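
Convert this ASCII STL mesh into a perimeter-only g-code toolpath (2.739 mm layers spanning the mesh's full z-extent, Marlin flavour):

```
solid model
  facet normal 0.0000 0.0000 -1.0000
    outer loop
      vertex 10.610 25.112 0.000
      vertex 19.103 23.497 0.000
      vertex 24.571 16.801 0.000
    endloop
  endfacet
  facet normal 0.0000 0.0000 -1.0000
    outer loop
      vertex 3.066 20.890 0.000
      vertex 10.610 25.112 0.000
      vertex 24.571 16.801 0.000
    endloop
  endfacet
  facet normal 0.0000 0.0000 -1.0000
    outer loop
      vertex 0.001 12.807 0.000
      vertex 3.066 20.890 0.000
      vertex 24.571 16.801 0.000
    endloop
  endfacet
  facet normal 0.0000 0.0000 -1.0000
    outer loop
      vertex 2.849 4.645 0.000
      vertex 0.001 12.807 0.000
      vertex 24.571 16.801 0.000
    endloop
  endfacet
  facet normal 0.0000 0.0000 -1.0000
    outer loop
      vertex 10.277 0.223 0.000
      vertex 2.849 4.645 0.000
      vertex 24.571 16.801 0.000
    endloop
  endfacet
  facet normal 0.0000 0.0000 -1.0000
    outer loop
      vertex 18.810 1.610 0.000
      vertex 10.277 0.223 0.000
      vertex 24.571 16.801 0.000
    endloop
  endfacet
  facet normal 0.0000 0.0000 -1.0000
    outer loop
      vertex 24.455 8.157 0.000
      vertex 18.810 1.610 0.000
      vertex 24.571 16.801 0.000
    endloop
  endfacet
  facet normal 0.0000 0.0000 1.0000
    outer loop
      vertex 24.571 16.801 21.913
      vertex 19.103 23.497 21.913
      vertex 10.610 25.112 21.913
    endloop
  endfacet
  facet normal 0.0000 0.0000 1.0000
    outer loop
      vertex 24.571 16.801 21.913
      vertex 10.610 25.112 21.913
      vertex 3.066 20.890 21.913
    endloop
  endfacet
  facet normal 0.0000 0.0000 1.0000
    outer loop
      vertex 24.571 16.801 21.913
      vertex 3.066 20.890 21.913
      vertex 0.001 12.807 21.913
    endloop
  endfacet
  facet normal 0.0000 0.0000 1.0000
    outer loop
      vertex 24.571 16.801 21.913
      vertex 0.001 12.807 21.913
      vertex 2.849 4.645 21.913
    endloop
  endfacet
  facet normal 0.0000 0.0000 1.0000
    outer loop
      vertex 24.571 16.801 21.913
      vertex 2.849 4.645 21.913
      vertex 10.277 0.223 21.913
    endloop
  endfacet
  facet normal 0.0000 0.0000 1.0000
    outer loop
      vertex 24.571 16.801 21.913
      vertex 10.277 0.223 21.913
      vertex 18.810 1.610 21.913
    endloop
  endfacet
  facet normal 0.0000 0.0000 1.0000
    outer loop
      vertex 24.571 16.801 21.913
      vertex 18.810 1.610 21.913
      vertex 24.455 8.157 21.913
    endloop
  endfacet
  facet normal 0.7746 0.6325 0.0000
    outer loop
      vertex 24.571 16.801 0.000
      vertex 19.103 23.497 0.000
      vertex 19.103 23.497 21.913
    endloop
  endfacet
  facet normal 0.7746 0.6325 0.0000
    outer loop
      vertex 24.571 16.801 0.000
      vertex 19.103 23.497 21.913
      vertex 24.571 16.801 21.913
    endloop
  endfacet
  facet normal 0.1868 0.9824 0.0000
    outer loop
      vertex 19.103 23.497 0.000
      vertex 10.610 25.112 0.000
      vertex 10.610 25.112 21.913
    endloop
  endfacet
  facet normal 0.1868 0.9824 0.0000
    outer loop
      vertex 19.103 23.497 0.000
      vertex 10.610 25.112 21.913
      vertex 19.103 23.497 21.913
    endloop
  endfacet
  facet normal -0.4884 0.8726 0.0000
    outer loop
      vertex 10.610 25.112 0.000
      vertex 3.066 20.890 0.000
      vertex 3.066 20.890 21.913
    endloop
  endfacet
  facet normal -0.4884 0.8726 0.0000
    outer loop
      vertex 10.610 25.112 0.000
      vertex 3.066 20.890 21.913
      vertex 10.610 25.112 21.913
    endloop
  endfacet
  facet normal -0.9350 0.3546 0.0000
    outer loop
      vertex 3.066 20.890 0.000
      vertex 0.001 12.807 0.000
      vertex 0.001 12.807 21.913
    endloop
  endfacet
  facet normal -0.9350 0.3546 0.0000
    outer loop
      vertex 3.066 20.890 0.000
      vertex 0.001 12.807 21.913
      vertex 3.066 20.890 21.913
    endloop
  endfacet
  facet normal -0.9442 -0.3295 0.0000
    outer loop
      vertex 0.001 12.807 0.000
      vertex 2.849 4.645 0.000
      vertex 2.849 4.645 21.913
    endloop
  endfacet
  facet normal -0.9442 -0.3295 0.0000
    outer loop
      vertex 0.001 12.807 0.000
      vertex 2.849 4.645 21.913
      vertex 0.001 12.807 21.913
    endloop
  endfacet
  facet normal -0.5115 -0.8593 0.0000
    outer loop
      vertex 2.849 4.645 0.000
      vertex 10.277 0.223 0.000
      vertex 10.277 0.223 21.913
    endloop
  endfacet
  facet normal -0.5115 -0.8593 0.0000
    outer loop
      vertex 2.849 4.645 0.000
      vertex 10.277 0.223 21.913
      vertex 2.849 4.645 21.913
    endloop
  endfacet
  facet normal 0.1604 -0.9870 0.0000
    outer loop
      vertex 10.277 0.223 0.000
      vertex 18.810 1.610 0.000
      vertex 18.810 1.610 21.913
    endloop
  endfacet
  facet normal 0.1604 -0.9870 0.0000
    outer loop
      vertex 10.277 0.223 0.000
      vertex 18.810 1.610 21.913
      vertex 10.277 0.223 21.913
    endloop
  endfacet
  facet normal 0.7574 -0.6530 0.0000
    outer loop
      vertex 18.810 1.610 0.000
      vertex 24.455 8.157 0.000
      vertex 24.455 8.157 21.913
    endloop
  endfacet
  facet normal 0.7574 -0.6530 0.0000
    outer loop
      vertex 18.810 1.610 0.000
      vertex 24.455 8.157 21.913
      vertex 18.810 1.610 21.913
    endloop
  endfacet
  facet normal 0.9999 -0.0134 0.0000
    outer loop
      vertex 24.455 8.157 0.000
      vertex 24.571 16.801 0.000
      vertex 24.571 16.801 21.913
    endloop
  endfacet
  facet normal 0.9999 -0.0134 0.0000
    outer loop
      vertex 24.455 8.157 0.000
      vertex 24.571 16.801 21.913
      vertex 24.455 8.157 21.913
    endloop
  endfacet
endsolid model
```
; perimeter-only toolpath
G21 ; units = mm
G90 ; absolute positioning
G28 ; home
; layer 1
G0 Z2.739
G0 X24.571 Y16.801
G1 X19.103 Y23.497
G1 X10.610 Y25.112
G1 X3.066 Y20.890
G1 X0.001 Y12.807
G1 X2.849 Y4.645
G1 X10.277 Y0.223
G1 X18.810 Y1.610
G1 X24.455 Y8.157
G1 X24.571 Y16.801
; layer 2
G0 Z5.478
G0 X24.571 Y16.801
G1 X19.103 Y23.497
G1 X10.610 Y25.112
G1 X3.066 Y20.890
G1 X0.001 Y12.807
G1 X2.849 Y4.645
G1 X10.277 Y0.223
G1 X18.810 Y1.610
G1 X24.455 Y8.157
G1 X24.571 Y16.801
; layer 3
G0 Z8.217
G0 X24.571 Y16.801
G1 X19.103 Y23.497
G1 X10.610 Y25.112
G1 X3.066 Y20.890
G1 X0.001 Y12.807
G1 X2.849 Y4.645
G1 X10.277 Y0.223
G1 X18.810 Y1.610
G1 X24.455 Y8.157
G1 X24.571 Y16.801
; layer 4
G0 Z10.957
G0 X24.571 Y16.801
G1 X19.103 Y23.497
G1 X10.610 Y25.112
G1 X3.066 Y20.890
G1 X0.001 Y12.807
G1 X2.849 Y4.645
G1 X10.277 Y0.223
G1 X18.810 Y1.610
G1 X24.455 Y8.157
G1 X24.571 Y16.801
; layer 5
G0 Z13.696
G0 X24.571 Y16.801
G1 X19.103 Y23.497
G1 X10.610 Y25.112
G1 X3.066 Y20.890
G1 X0.001 Y12.807
G1 X2.849 Y4.645
G1 X10.277 Y0.223
G1 X18.810 Y1.610
G1 X24.455 Y8.157
G1 X24.571 Y16.801
; layer 6
G0 Z16.435
G0 X24.571 Y16.801
G1 X19.103 Y23.497
G1 X10.610 Y25.112
G1 X3.066 Y20.890
G1 X0.001 Y12.807
G1 X2.849 Y4.645
G1 X10.277 Y0.223
G1 X18.810 Y1.610
G1 X24.455 Y8.157
G1 X24.571 Y16.801
; layer 7
G0 Z19.174
G0 X24.571 Y16.801
G1 X19.103 Y23.497
G1 X10.610 Y25.112
G1 X3.066 Y20.890
G1 X0.001 Y12.807
G1 X2.849 Y4.645
G1 X10.277 Y0.223
G1 X18.810 Y1.610
G1 X24.455 Y8.157
G1 X24.571 Y16.801
; layer 8
G0 Z21.913
G0 X24.571 Y16.801
G1 X19.103 Y23.497
G1 X10.610 Y25.112
G1 X3.066 Y20.890
G1 X0.001 Y12.807
G1 X2.849 Y4.645
G1 X10.277 Y0.223
G1 X18.810 Y1.610
G1 X24.455 Y8.157
G1 X24.571 Y16.801
M2 ; end

The solid is a regular 9-sided prism (a cylinder approximated with 9 flat sides), circumscribed radius ≈ 12.6 mm, height ≈ 21.9 mm. Slicing at Δz = 2.739 mm — 8 equal slices spanning the solid's height, so layer i sits at z = i·h/8 — gives 8 non-empty perimeters. Each is a 9-segment closed polygon; G0 lifts to the layer z and rapids to the start vertex, then G1 traces the edges.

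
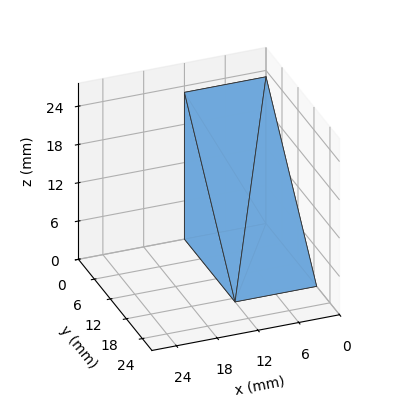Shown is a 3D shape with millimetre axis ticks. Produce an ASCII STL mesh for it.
Reading the render: the shape is a wedge (ramp): 12 × 19 mm base, rising to 23 mm along the y=0 edge and sloping linearly to z=0 at y=19 (dimensions read to the nearest mm from the axis ticks). For the STL, each face is triangulated and given an outward normal.

solid part
  facet normal 0.0000 0.0000 -1.0000
    outer loop
      vertex 12.0 19.0 0.0
      vertex 12.0 0.0 0.0
      vertex 0.0 0.0 0.0
    endloop
  endfacet
  facet normal 0.0000 0.0000 -1.0000
    outer loop
      vertex 0.0 19.0 0.0
      vertex 12.0 19.0 0.0
      vertex 0.0 0.0 0.0
    endloop
  endfacet
  facet normal 0.0000 -1.0000 0.0000
    outer loop
      vertex 0.0 0.0 0.0
      vertex 12.0 0.0 0.0
      vertex 12.0 0.0 23.0
    endloop
  endfacet
  facet normal 0.0000 -1.0000 0.0000
    outer loop
      vertex 0.0 0.0 0.0
      vertex 12.0 0.0 23.0
      vertex 0.0 0.0 23.0
    endloop
  endfacet
  facet normal 0.0000 0.7710 0.6369
    outer loop
      vertex 0.0 0.0 23.0
      vertex 12.0 0.0 23.0
      vertex 12.0 19.0 0.0
    endloop
  endfacet
  facet normal 0.0000 0.7710 0.6369
    outer loop
      vertex 0.0 0.0 23.0
      vertex 12.0 19.0 0.0
      vertex 0.0 19.0 0.0
    endloop
  endfacet
  facet normal -1.0000 0.0000 0.0000
    outer loop
      vertex 0.0 0.0 23.0
      vertex 0.0 19.0 0.0
      vertex 0.0 0.0 0.0
    endloop
  endfacet
  facet normal 1.0000 0.0000 0.0000
    outer loop
      vertex 12.0 0.0 0.0
      vertex 12.0 19.0 0.0
      vertex 12.0 0.0 23.0
    endloop
  endfacet
endsolid part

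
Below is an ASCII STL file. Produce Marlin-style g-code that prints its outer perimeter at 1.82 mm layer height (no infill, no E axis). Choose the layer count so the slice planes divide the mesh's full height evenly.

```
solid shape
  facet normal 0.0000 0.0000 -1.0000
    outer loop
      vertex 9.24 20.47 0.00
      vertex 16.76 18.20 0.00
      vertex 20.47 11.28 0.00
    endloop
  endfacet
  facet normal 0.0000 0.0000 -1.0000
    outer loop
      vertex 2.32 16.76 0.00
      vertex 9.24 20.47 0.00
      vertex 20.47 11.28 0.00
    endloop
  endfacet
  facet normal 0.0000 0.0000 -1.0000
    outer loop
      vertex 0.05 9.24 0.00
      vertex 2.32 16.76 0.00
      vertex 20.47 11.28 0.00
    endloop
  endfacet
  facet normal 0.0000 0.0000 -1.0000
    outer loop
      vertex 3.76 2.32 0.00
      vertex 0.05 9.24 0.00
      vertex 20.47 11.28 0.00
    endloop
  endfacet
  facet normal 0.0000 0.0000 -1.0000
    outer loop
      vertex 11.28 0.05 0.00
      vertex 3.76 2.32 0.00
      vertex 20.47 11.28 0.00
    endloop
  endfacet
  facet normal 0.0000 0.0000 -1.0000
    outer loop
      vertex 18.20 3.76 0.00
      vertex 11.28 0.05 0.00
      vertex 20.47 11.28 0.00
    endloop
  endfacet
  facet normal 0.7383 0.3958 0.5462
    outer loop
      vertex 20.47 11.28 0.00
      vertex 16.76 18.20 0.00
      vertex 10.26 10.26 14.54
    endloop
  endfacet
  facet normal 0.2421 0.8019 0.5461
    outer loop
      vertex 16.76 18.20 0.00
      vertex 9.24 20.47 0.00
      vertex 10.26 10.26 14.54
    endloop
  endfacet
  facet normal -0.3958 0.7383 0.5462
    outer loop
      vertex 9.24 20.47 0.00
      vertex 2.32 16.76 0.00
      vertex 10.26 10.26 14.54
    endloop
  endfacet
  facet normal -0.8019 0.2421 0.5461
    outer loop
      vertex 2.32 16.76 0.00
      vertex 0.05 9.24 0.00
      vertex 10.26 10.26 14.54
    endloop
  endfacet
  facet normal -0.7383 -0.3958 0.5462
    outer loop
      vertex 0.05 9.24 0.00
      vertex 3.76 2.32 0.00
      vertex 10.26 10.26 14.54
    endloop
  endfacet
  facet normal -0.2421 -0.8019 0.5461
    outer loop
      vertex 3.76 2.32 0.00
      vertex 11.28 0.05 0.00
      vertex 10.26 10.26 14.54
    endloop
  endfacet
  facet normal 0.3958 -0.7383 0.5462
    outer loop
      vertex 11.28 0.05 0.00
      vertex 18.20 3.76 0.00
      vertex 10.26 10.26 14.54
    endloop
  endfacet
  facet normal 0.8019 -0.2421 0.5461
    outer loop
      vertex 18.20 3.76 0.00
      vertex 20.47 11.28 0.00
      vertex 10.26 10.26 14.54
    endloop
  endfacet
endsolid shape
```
; perimeter-only toolpath
G21 ; units = mm
G90 ; absolute positioning
G28 ; home
; layer 1
G0 Z1.82
G0 X19.19 Y11.15
G1 X15.95 Y17.21
G1 X9.37 Y19.19
G1 X3.31 Y15.95
G1 X1.33 Y9.37
G1 X4.57 Y3.31
G1 X11.15 Y1.33
G1 X17.21 Y4.57
G1 X19.19 Y11.15
; layer 2
G0 Z3.63
G0 X17.92 Y11.02
G1 X15.13 Y16.21
G1 X9.49 Y17.92
G1 X4.30 Y15.13
G1 X2.60 Y9.49
G1 X5.38 Y4.30
G1 X11.02 Y2.60
G1 X16.21 Y5.38
G1 X17.92 Y11.02
; layer 3
G0 Z5.45
G0 X16.64 Y10.90
G1 X14.32 Y15.22
G1 X9.62 Y16.64
G1 X5.30 Y14.32
G1 X3.88 Y9.62
G1 X6.20 Y5.30
G1 X10.90 Y3.88
G1 X15.22 Y6.20
G1 X16.64 Y10.90
; layer 4
G0 Z7.27
G0 X15.36 Y10.77
G1 X13.51 Y14.23
G1 X9.75 Y15.36
G1 X6.29 Y13.51
G1 X5.16 Y9.75
G1 X7.01 Y6.29
G1 X10.77 Y5.16
G1 X14.23 Y7.01
G1 X15.36 Y10.77
; layer 5
G0 Z9.09
G0 X14.09 Y10.64
G1 X12.70 Y13.24
G1 X9.88 Y14.09
G1 X7.28 Y12.70
G1 X6.43 Y9.88
G1 X7.82 Y7.28
G1 X10.64 Y6.43
G1 X13.24 Y7.82
G1 X14.09 Y10.64
; layer 6
G0 Z10.90
G0 X12.81 Y10.52
G1 X11.89 Y12.25
G1 X10.01 Y12.81
G1 X8.28 Y11.89
G1 X7.71 Y10.01
G1 X8.63 Y8.28
G1 X10.52 Y7.71
G1 X12.25 Y8.63
G1 X12.81 Y10.52
; layer 7
G0 Z12.72
G0 X11.54 Y10.39
G1 X11.07 Y11.25
G1 X10.13 Y11.54
G1 X9.27 Y11.07
G1 X8.98 Y10.13
G1 X9.45 Y9.27
G1 X10.39 Y8.98
G1 X11.25 Y9.45
G1 X11.54 Y10.39
M2 ; end

The solid is a regular 8-sided pyramid, base circumscribed radius ≈ 10.3 mm, apex at z ≈ 14.5 mm. Slicing at Δz = 1.82 mm — 8 equal slices spanning the solid's height, so layer i sits at z = i·h/8 — gives 7 non-empty perimeters. Each is a 8-segment closed polygon; G0 lifts to the layer z and rapids to the start vertex, then G1 traces the edges. The cross-section shrinks linearly with z (the slice at the apex is degenerate and omitted).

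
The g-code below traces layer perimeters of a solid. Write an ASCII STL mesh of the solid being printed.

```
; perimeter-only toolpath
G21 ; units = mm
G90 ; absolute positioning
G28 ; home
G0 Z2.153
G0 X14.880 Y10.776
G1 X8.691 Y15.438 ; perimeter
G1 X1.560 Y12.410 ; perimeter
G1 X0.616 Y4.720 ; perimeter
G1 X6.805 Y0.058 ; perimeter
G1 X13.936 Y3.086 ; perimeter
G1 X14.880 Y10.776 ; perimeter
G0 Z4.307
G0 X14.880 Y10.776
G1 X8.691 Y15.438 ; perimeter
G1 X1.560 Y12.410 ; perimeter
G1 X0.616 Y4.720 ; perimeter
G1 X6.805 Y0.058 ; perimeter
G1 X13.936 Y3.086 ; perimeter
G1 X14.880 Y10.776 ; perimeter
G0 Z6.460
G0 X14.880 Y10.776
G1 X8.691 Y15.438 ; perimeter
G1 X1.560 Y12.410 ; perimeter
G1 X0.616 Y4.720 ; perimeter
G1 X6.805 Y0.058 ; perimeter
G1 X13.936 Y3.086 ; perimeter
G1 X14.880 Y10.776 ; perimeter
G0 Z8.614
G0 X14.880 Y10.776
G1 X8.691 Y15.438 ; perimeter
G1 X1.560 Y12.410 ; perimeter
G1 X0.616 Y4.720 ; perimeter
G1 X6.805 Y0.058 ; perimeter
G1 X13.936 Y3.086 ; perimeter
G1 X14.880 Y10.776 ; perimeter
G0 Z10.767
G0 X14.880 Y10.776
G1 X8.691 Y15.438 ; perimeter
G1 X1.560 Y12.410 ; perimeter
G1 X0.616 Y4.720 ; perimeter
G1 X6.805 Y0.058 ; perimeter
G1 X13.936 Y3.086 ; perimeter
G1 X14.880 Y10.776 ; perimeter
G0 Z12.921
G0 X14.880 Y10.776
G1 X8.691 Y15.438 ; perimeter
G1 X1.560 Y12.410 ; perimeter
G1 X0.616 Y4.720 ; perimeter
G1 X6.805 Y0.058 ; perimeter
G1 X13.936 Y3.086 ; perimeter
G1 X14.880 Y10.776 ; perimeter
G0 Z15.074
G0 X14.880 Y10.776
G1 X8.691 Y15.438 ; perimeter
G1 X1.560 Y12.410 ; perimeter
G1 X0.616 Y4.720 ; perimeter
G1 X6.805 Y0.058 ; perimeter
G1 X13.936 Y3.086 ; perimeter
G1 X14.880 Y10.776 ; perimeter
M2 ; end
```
solid part
  facet normal 0.0000 0.0000 -1.0000
    outer loop
      vertex 1.560 12.410 0.000
      vertex 8.691 15.438 0.000
      vertex 14.880 10.776 0.000
    endloop
  endfacet
  facet normal 0.0000 0.0000 -1.0000
    outer loop
      vertex 0.616 4.720 0.000
      vertex 1.560 12.410 0.000
      vertex 14.880 10.776 0.000
    endloop
  endfacet
  facet normal 0.0000 0.0000 -1.0000
    outer loop
      vertex 6.805 0.058 0.000
      vertex 0.616 4.720 0.000
      vertex 14.880 10.776 0.000
    endloop
  endfacet
  facet normal 0.0000 0.0000 -1.0000
    outer loop
      vertex 13.936 3.086 0.000
      vertex 6.805 0.058 0.000
      vertex 14.880 10.776 0.000
    endloop
  endfacet
  facet normal 0.0000 0.0000 1.0000
    outer loop
      vertex 14.880 10.776 15.074
      vertex 8.691 15.438 15.074
      vertex 1.560 12.410 15.074
    endloop
  endfacet
  facet normal 0.0000 0.0000 1.0000
    outer loop
      vertex 14.880 10.776 15.074
      vertex 1.560 12.410 15.074
      vertex 0.616 4.720 15.074
    endloop
  endfacet
  facet normal 0.0000 0.0000 1.0000
    outer loop
      vertex 14.880 10.776 15.074
      vertex 0.616 4.720 15.074
      vertex 6.805 0.058 15.074
    endloop
  endfacet
  facet normal 0.0000 0.0000 1.0000
    outer loop
      vertex 14.880 10.776 15.074
      vertex 6.805 0.058 15.074
      vertex 13.936 3.086 15.074
    endloop
  endfacet
  facet normal 0.6017 0.7987 0.0000
    outer loop
      vertex 14.880 10.776 0.000
      vertex 8.691 15.438 0.000
      vertex 8.691 15.438 15.074
    endloop
  endfacet
  facet normal 0.6017 0.7987 0.0000
    outer loop
      vertex 14.880 10.776 0.000
      vertex 8.691 15.438 15.074
      vertex 14.880 10.776 15.074
    endloop
  endfacet
  facet normal -0.3908 0.9205 0.0000
    outer loop
      vertex 8.691 15.438 0.000
      vertex 1.560 12.410 0.000
      vertex 1.560 12.410 15.074
    endloop
  endfacet
  facet normal -0.3908 0.9205 0.0000
    outer loop
      vertex 8.691 15.438 0.000
      vertex 1.560 12.410 15.074
      vertex 8.691 15.438 15.074
    endloop
  endfacet
  facet normal -0.9925 0.1218 0.0000
    outer loop
      vertex 1.560 12.410 0.000
      vertex 0.616 4.720 0.000
      vertex 0.616 4.720 15.074
    endloop
  endfacet
  facet normal -0.9925 0.1218 0.0000
    outer loop
      vertex 1.560 12.410 0.000
      vertex 0.616 4.720 15.074
      vertex 1.560 12.410 15.074
    endloop
  endfacet
  facet normal -0.6017 -0.7987 0.0000
    outer loop
      vertex 0.616 4.720 0.000
      vertex 6.805 0.058 0.000
      vertex 6.805 0.058 15.074
    endloop
  endfacet
  facet normal -0.6017 -0.7987 0.0000
    outer loop
      vertex 0.616 4.720 0.000
      vertex 6.805 0.058 15.074
      vertex 0.616 4.720 15.074
    endloop
  endfacet
  facet normal 0.3908 -0.9205 0.0000
    outer loop
      vertex 6.805 0.058 0.000
      vertex 13.936 3.086 0.000
      vertex 13.936 3.086 15.074
    endloop
  endfacet
  facet normal 0.3908 -0.9205 0.0000
    outer loop
      vertex 6.805 0.058 0.000
      vertex 13.936 3.086 15.074
      vertex 6.805 0.058 15.074
    endloop
  endfacet
  facet normal 0.9925 -0.1218 0.0000
    outer loop
      vertex 13.936 3.086 0.000
      vertex 14.880 10.776 0.000
      vertex 14.880 10.776 15.074
    endloop
  endfacet
  facet normal 0.9925 -0.1218 0.0000
    outer loop
      vertex 13.936 3.086 0.000
      vertex 14.880 10.776 15.074
      vertex 13.936 3.086 15.074
    endloop
  endfacet
endsolid part

The G0 Z moves step by Δz≈2.153 mm. Every layer's G1 loop is the same polygon, so the solid is a straight extrusion of it from z=0 to z≈15.1. Closing with flat bottom and top caps and triangulating gives 20 facets — a regular 6-sided prism (a cylinder approximated with 6 flat sides), circumscribed radius ≈ 7.75 mm, height ≈ 15.1 mm.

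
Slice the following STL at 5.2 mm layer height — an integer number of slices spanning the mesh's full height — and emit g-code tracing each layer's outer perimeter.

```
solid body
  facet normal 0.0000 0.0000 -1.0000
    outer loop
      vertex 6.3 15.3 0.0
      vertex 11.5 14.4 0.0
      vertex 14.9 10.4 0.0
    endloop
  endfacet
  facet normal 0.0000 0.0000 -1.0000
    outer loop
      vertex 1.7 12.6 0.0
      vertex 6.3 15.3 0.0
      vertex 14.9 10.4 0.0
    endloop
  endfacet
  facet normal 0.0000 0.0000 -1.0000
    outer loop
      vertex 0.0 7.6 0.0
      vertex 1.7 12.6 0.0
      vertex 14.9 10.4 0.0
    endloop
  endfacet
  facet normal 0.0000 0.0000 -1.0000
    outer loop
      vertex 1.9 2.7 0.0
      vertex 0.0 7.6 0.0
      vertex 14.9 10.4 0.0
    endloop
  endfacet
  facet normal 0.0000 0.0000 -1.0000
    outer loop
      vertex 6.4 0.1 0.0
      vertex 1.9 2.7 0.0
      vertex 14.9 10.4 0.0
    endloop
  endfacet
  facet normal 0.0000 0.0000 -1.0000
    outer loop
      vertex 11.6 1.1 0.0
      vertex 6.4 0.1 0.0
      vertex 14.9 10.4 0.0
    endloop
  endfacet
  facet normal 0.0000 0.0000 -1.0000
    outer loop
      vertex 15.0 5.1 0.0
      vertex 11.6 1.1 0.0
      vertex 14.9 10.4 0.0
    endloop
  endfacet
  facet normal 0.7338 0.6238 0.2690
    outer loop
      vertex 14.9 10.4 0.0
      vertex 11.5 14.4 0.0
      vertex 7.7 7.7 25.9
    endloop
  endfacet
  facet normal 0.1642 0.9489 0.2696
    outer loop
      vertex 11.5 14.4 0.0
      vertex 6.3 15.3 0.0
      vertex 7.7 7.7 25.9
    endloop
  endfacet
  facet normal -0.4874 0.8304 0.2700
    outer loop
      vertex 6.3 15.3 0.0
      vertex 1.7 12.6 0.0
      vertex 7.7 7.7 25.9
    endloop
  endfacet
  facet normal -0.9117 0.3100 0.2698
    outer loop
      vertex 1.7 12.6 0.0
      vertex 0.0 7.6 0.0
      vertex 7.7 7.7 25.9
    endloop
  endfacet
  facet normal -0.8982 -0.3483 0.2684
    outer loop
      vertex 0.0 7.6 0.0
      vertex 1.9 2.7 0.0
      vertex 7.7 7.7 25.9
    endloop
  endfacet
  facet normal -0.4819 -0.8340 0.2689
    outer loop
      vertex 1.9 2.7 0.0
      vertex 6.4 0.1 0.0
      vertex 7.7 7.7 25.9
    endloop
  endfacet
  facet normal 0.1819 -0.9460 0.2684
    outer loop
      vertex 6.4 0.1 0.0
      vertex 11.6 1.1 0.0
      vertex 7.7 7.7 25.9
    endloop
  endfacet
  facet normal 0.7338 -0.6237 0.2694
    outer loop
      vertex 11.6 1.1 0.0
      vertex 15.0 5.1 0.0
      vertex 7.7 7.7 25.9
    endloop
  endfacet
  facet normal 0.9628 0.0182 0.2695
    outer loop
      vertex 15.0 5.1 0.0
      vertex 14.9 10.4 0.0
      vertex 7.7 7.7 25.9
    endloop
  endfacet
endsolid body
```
; perimeter-only toolpath
G21 ; units = mm
G90 ; absolute positioning
G28 ; home
; layer 1
G0 Z5.2
G0 X13.5 Y9.9
G1 X10.7 Y13.1
G1 X6.6 Y13.8
G1 X2.9 Y11.6
G1 X1.5 Y7.6
G1 X3.1 Y3.7
G1 X6.7 Y1.6
G1 X10.8 Y2.4
G1 X13.5 Y5.6
G1 X13.5 Y9.9
; layer 2
G0 Z10.4
G0 X12.0 Y9.3
G1 X10.0 Y11.7
G1 X6.9 Y12.3
G1 X4.1 Y10.6
G1 X3.1 Y7.6
G1 X4.2 Y4.7
G1 X6.9 Y3.1
G1 X10.0 Y3.7
G1 X12.1 Y6.1
G1 X12.0 Y9.3
; layer 3
G0 Z15.5
G0 X10.6 Y8.8
G1 X9.2 Y10.4
G1 X7.1 Y10.7
G1 X5.3 Y9.7
G1 X4.6 Y7.7
G1 X5.4 Y5.7
G1 X7.2 Y4.7
G1 X9.3 Y5.1
G1 X10.6 Y6.7
G1 X10.6 Y8.8
; layer 4
G0 Z20.7
G0 X9.1 Y8.2
G1 X8.5 Y9.0
G1 X7.4 Y9.2
G1 X6.5 Y8.7
G1 X6.2 Y7.7
G1 X6.5 Y6.7
G1 X7.4 Y6.2
G1 X8.5 Y6.4
G1 X9.2 Y7.2
G1 X9.1 Y8.2
M2 ; end

The solid is a regular 9-sided pyramid, base circumscribed radius ≈ 7.7 mm, apex at z ≈ 25.9 mm. Slicing at Δz = 5.2 mm — 5 equal slices spanning the solid's height, so layer i sits at z = i·h/5 — gives 4 non-empty perimeters. Each is a 9-segment closed polygon; G0 lifts to the layer z and rapids to the start vertex, then G1 traces the edges. The cross-section shrinks linearly with z (the slice at the apex is degenerate and omitted).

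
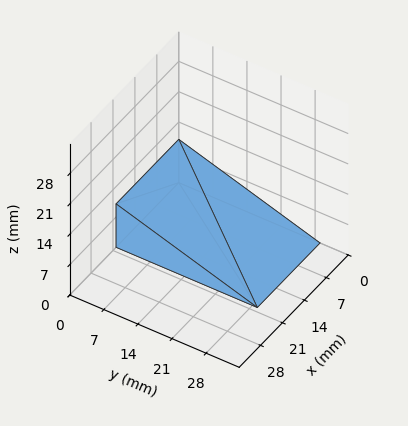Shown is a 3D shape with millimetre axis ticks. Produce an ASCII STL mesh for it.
Reading the render: the shape is a wedge (ramp): 20 × 29 mm base, rising to 10 mm along the y=0 edge and sloping linearly to z=0 at y=29 (dimensions read to the nearest mm from the axis ticks). For the STL, each face is triangulated and given an outward normal.

solid part
  facet normal 0.0000 0.0000 -1.0000
    outer loop
      vertex 20.000 29.000 0.000
      vertex 20.000 0.000 0.000
      vertex 0.000 0.000 0.000
    endloop
  endfacet
  facet normal 0.0000 0.0000 -1.0000
    outer loop
      vertex 0.000 29.000 0.000
      vertex 20.000 29.000 0.000
      vertex 0.000 0.000 0.000
    endloop
  endfacet
  facet normal 0.0000 -1.0000 0.0000
    outer loop
      vertex 0.000 0.000 0.000
      vertex 20.000 0.000 0.000
      vertex 20.000 0.000 10.000
    endloop
  endfacet
  facet normal 0.0000 -1.0000 0.0000
    outer loop
      vertex 0.000 0.000 0.000
      vertex 20.000 0.000 10.000
      vertex 0.000 0.000 10.000
    endloop
  endfacet
  facet normal 0.0000 0.3260 0.9454
    outer loop
      vertex 0.000 0.000 10.000
      vertex 20.000 0.000 10.000
      vertex 20.000 29.000 0.000
    endloop
  endfacet
  facet normal 0.0000 0.3260 0.9454
    outer loop
      vertex 0.000 0.000 10.000
      vertex 20.000 29.000 0.000
      vertex 0.000 29.000 0.000
    endloop
  endfacet
  facet normal -1.0000 0.0000 0.0000
    outer loop
      vertex 0.000 0.000 10.000
      vertex 0.000 29.000 0.000
      vertex 0.000 0.000 0.000
    endloop
  endfacet
  facet normal 1.0000 0.0000 0.0000
    outer loop
      vertex 20.000 0.000 0.000
      vertex 20.000 29.000 0.000
      vertex 20.000 0.000 10.000
    endloop
  endfacet
endsolid part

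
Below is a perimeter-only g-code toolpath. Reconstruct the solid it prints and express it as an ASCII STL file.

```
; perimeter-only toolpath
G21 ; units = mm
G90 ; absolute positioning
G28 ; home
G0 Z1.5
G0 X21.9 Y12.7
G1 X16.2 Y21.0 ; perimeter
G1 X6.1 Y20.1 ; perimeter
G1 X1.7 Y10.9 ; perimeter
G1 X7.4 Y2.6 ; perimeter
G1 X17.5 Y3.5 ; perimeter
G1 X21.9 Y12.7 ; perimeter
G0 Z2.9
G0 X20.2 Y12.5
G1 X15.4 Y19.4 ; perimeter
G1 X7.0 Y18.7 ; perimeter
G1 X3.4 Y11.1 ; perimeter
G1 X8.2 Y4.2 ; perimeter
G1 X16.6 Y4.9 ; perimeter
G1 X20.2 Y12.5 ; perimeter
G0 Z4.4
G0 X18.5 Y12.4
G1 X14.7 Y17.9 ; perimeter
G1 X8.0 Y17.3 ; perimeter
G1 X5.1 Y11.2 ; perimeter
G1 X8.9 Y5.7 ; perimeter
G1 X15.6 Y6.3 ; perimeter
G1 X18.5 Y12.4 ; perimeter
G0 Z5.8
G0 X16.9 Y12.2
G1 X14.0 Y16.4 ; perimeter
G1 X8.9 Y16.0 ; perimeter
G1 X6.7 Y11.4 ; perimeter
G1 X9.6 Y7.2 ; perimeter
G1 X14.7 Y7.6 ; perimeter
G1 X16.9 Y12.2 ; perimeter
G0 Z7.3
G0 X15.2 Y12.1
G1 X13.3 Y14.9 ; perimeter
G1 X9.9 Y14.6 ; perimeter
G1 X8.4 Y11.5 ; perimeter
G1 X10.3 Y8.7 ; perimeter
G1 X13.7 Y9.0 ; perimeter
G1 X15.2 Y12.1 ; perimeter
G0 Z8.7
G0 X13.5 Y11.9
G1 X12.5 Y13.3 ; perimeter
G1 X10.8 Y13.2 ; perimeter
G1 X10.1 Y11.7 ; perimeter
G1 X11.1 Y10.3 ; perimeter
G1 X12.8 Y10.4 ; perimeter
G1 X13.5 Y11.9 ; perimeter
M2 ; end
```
solid part
  facet normal 0.0000 0.0000 -1.0000
    outer loop
      vertex 5.1 21.5 0.0
      vertex 16.9 22.5 0.0
      vertex 23.6 12.8 0.0
    endloop
  endfacet
  facet normal 0.0000 0.0000 -1.0000
    outer loop
      vertex 0.0 10.8 0.0
      vertex 5.1 21.5 0.0
      vertex 23.6 12.8 0.0
    endloop
  endfacet
  facet normal 0.0000 0.0000 -1.0000
    outer loop
      vertex 6.7 1.1 0.0
      vertex 0.0 10.8 0.0
      vertex 23.6 12.8 0.0
    endloop
  endfacet
  facet normal 0.0000 0.0000 -1.0000
    outer loop
      vertex 18.5 2.1 0.0
      vertex 6.7 1.1 0.0
      vertex 23.6 12.8 0.0
    endloop
  endfacet
  facet normal 0.5796 0.4003 0.7098
    outer loop
      vertex 23.6 12.8 0.0
      vertex 16.9 22.5 0.0
      vertex 11.8 11.8 10.2
    endloop
  endfacet
  facet normal -0.0596 0.7035 0.7082
    outer loop
      vertex 16.9 22.5 0.0
      vertex 5.1 21.5 0.0
      vertex 11.8 11.8 10.2
    endloop
  endfacet
  facet normal -0.6376 0.3039 0.7079
    outer loop
      vertex 5.1 21.5 0.0
      vertex 0.0 10.8 0.0
      vertex 11.8 11.8 10.2
    endloop
  endfacet
  facet normal -0.5796 -0.4003 0.7098
    outer loop
      vertex 0.0 10.8 0.0
      vertex 6.7 1.1 0.0
      vertex 11.8 11.8 10.2
    endloop
  endfacet
  facet normal 0.0596 -0.7035 0.7082
    outer loop
      vertex 6.7 1.1 0.0
      vertex 18.5 2.1 0.0
      vertex 11.8 11.8 10.2
    endloop
  endfacet
  facet normal 0.6376 -0.3039 0.7079
    outer loop
      vertex 18.5 2.1 0.0
      vertex 23.6 12.8 0.0
      vertex 11.8 11.8 10.2
    endloop
  endfacet
endsolid part

The G0 Z moves step by Δz≈1.5 mm. The G1 loops shrink linearly with z, so the solid tapers from its base footprint up to z≈10.2. Closing with a flat bottom cap and the tapered top and triangulating gives 10 facets — a regular 6-sided pyramid, base circumscribed radius ≈ 11.8 mm, apex at z ≈ 10.2 mm.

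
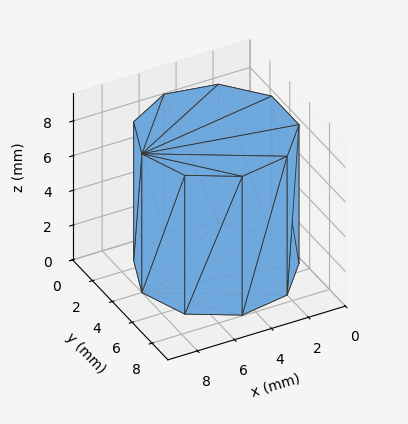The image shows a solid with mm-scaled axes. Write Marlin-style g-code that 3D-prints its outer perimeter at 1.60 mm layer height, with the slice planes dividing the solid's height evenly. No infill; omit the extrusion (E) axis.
Reading the render: the shape is a regular 9-sided prism (a cylinder approximated with 9 flat sides), circumscribed radius ≈ 4 mm, height ≈ 8 mm (dimensions read to the nearest mm from the axis ticks). For the g-code, the solid's height is divided into equal slices at the stated Δz and each level perimeter traced with G1 moves after a G0 lift.

; perimeter-only toolpath
G21 ; units = mm
G90 ; absolute positioning
G28 ; home
; layer 1
G0 Z1.60
G0 X8.00 Y4.00
G1 X7.06 Y6.57
G1 X4.69 Y7.94
G1 X2.00 Y7.46
G1 X0.24 Y5.37
G1 X0.24 Y2.63
G1 X2.00 Y0.54
G1 X4.69 Y0.06
G1 X7.06 Y1.43
G1 X8.00 Y4.00
; layer 2
G0 Z3.20
G0 X8.00 Y4.00
G1 X7.06 Y6.57
G1 X4.69 Y7.94
G1 X2.00 Y7.46
G1 X0.24 Y5.37
G1 X0.24 Y2.63
G1 X2.00 Y0.54
G1 X4.69 Y0.06
G1 X7.06 Y1.43
G1 X8.00 Y4.00
; layer 3
G0 Z4.80
G0 X8.00 Y4.00
G1 X7.06 Y6.57
G1 X4.69 Y7.94
G1 X2.00 Y7.46
G1 X0.24 Y5.37
G1 X0.24 Y2.63
G1 X2.00 Y0.54
G1 X4.69 Y0.06
G1 X7.06 Y1.43
G1 X8.00 Y4.00
; layer 4
G0 Z6.40
G0 X8.00 Y4.00
G1 X7.06 Y6.57
G1 X4.69 Y7.94
G1 X2.00 Y7.46
G1 X0.24 Y5.37
G1 X0.24 Y2.63
G1 X2.00 Y0.54
G1 X4.69 Y0.06
G1 X7.06 Y1.43
G1 X8.00 Y4.00
; layer 5
G0 Z8.00
G0 X8.00 Y4.00
G1 X7.06 Y6.57
G1 X4.69 Y7.94
G1 X2.00 Y7.46
G1 X0.24 Y5.37
G1 X0.24 Y2.63
G1 X2.00 Y0.54
G1 X4.69 Y0.06
G1 X7.06 Y1.43
G1 X8.00 Y4.00
M2 ; end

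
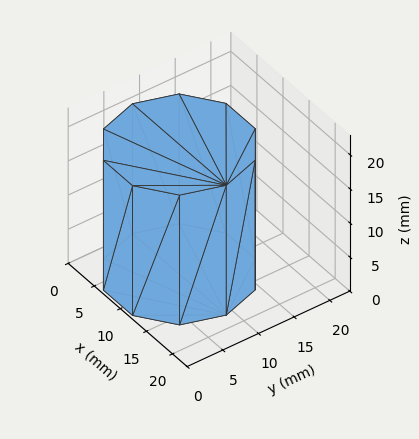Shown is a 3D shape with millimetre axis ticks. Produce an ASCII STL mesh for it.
Reading the render: the shape is a regular 10-sided prism (a cylinder approximated with 10 flat sides), circumscribed radius ≈ 9 mm, height ≈ 19 mm (dimensions read to the nearest mm from the axis ticks). For the STL, each face is triangulated and given an outward normal.

solid part
  facet normal 0.0000 0.0000 -1.0000
    outer loop
      vertex 11.8 17.6 0.0
      vertex 16.3 14.3 0.0
      vertex 18.0 9.0 0.0
    endloop
  endfacet
  facet normal 0.0000 0.0000 -1.0000
    outer loop
      vertex 6.2 17.6 0.0
      vertex 11.8 17.6 0.0
      vertex 18.0 9.0 0.0
    endloop
  endfacet
  facet normal 0.0000 0.0000 -1.0000
    outer loop
      vertex 1.7 14.3 0.0
      vertex 6.2 17.6 0.0
      vertex 18.0 9.0 0.0
    endloop
  endfacet
  facet normal 0.0000 0.0000 -1.0000
    outer loop
      vertex 0.0 9.0 0.0
      vertex 1.7 14.3 0.0
      vertex 18.0 9.0 0.0
    endloop
  endfacet
  facet normal 0.0000 0.0000 -1.0000
    outer loop
      vertex 1.7 3.7 0.0
      vertex 0.0 9.0 0.0
      vertex 18.0 9.0 0.0
    endloop
  endfacet
  facet normal 0.0000 0.0000 -1.0000
    outer loop
      vertex 6.2 0.4 0.0
      vertex 1.7 3.7 0.0
      vertex 18.0 9.0 0.0
    endloop
  endfacet
  facet normal 0.0000 0.0000 -1.0000
    outer loop
      vertex 11.8 0.4 0.0
      vertex 6.2 0.4 0.0
      vertex 18.0 9.0 0.0
    endloop
  endfacet
  facet normal 0.0000 0.0000 -1.0000
    outer loop
      vertex 16.3 3.7 0.0
      vertex 11.8 0.4 0.0
      vertex 18.0 9.0 0.0
    endloop
  endfacet
  facet normal 0.0000 0.0000 1.0000
    outer loop
      vertex 18.0 9.0 19.0
      vertex 16.3 14.3 19.0
      vertex 11.8 17.6 19.0
    endloop
  endfacet
  facet normal 0.0000 0.0000 1.0000
    outer loop
      vertex 18.0 9.0 19.0
      vertex 11.8 17.6 19.0
      vertex 6.2 17.6 19.0
    endloop
  endfacet
  facet normal 0.0000 0.0000 1.0000
    outer loop
      vertex 18.0 9.0 19.0
      vertex 6.2 17.6 19.0
      vertex 1.7 14.3 19.0
    endloop
  endfacet
  facet normal 0.0000 0.0000 1.0000
    outer loop
      vertex 18.0 9.0 19.0
      vertex 1.7 14.3 19.0
      vertex 0.0 9.0 19.0
    endloop
  endfacet
  facet normal 0.0000 0.0000 1.0000
    outer loop
      vertex 18.0 9.0 19.0
      vertex 0.0 9.0 19.0
      vertex 1.7 3.7 19.0
    endloop
  endfacet
  facet normal 0.0000 0.0000 1.0000
    outer loop
      vertex 18.0 9.0 19.0
      vertex 1.7 3.7 19.0
      vertex 6.2 0.4 19.0
    endloop
  endfacet
  facet normal 0.0000 0.0000 1.0000
    outer loop
      vertex 18.0 9.0 19.0
      vertex 6.2 0.4 19.0
      vertex 11.8 0.4 19.0
    endloop
  endfacet
  facet normal 0.0000 0.0000 1.0000
    outer loop
      vertex 18.0 9.0 19.0
      vertex 11.8 0.4 19.0
      vertex 16.3 3.7 19.0
    endloop
  endfacet
  facet normal 0.9522 0.3054 0.0000
    outer loop
      vertex 18.0 9.0 0.0
      vertex 16.3 14.3 0.0
      vertex 16.3 14.3 19.0
    endloop
  endfacet
  facet normal 0.9522 0.3054 0.0000
    outer loop
      vertex 18.0 9.0 0.0
      vertex 16.3 14.3 19.0
      vertex 18.0 9.0 19.0
    endloop
  endfacet
  facet normal 0.5914 0.8064 0.0000
    outer loop
      vertex 16.3 14.3 0.0
      vertex 11.8 17.6 0.0
      vertex 11.8 17.6 19.0
    endloop
  endfacet
  facet normal 0.5914 0.8064 0.0000
    outer loop
      vertex 16.3 14.3 0.0
      vertex 11.8 17.6 19.0
      vertex 16.3 14.3 19.0
    endloop
  endfacet
  facet normal 0.0000 1.0000 0.0000
    outer loop
      vertex 11.8 17.6 0.0
      vertex 6.2 17.6 0.0
      vertex 6.2 17.6 19.0
    endloop
  endfacet
  facet normal 0.0000 1.0000 0.0000
    outer loop
      vertex 11.8 17.6 0.0
      vertex 6.2 17.6 19.0
      vertex 11.8 17.6 19.0
    endloop
  endfacet
  facet normal -0.5914 0.8064 0.0000
    outer loop
      vertex 6.2 17.6 0.0
      vertex 1.7 14.3 0.0
      vertex 1.7 14.3 19.0
    endloop
  endfacet
  facet normal -0.5914 0.8064 0.0000
    outer loop
      vertex 6.2 17.6 0.0
      vertex 1.7 14.3 19.0
      vertex 6.2 17.6 19.0
    endloop
  endfacet
  facet normal -0.9522 0.3054 0.0000
    outer loop
      vertex 1.7 14.3 0.0
      vertex 0.0 9.0 0.0
      vertex 0.0 9.0 19.0
    endloop
  endfacet
  facet normal -0.9522 0.3054 0.0000
    outer loop
      vertex 1.7 14.3 0.0
      vertex 0.0 9.0 19.0
      vertex 1.7 14.3 19.0
    endloop
  endfacet
  facet normal -0.9522 -0.3054 0.0000
    outer loop
      vertex 0.0 9.0 0.0
      vertex 1.7 3.7 0.0
      vertex 1.7 3.7 19.0
    endloop
  endfacet
  facet normal -0.9522 -0.3054 0.0000
    outer loop
      vertex 0.0 9.0 0.0
      vertex 1.7 3.7 19.0
      vertex 0.0 9.0 19.0
    endloop
  endfacet
  facet normal -0.5914 -0.8064 0.0000
    outer loop
      vertex 1.7 3.7 0.0
      vertex 6.2 0.4 0.0
      vertex 6.2 0.4 19.0
    endloop
  endfacet
  facet normal -0.5914 -0.8064 0.0000
    outer loop
      vertex 1.7 3.7 0.0
      vertex 6.2 0.4 19.0
      vertex 1.7 3.7 19.0
    endloop
  endfacet
  facet normal 0.0000 -1.0000 0.0000
    outer loop
      vertex 6.2 0.4 0.0
      vertex 11.8 0.4 0.0
      vertex 11.8 0.4 19.0
    endloop
  endfacet
  facet normal 0.0000 -1.0000 0.0000
    outer loop
      vertex 6.2 0.4 0.0
      vertex 11.8 0.4 19.0
      vertex 6.2 0.4 19.0
    endloop
  endfacet
  facet normal 0.5914 -0.8064 0.0000
    outer loop
      vertex 11.8 0.4 0.0
      vertex 16.3 3.7 0.0
      vertex 16.3 3.7 19.0
    endloop
  endfacet
  facet normal 0.5914 -0.8064 0.0000
    outer loop
      vertex 11.8 0.4 0.0
      vertex 16.3 3.7 19.0
      vertex 11.8 0.4 19.0
    endloop
  endfacet
  facet normal 0.9522 -0.3054 0.0000
    outer loop
      vertex 16.3 3.7 0.0
      vertex 18.0 9.0 0.0
      vertex 18.0 9.0 19.0
    endloop
  endfacet
  facet normal 0.9522 -0.3054 0.0000
    outer loop
      vertex 16.3 3.7 0.0
      vertex 18.0 9.0 19.0
      vertex 16.3 3.7 19.0
    endloop
  endfacet
endsolid part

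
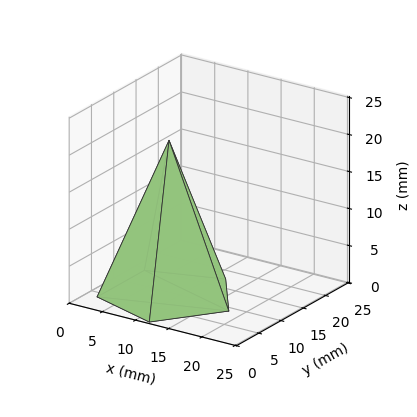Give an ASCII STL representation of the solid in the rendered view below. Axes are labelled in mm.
Reading the render: the shape is a regular 5-sided pyramid, base circumscribed radius ≈ 9 mm, apex at z ≈ 21 mm (dimensions read to the nearest mm from the axis ticks). For the STL, each face is triangulated and given an outward normal.

solid part
  facet normal 0.0000 0.0000 -1.0000
    outer loop
      vertex 1.719 14.290 0.000
      vertex 11.781 17.560 0.000
      vertex 18.000 9.000 0.000
    endloop
  endfacet
  facet normal 0.0000 0.0000 -1.0000
    outer loop
      vertex 1.719 3.710 0.000
      vertex 1.719 14.290 0.000
      vertex 18.000 9.000 0.000
    endloop
  endfacet
  facet normal 0.0000 0.0000 -1.0000
    outer loop
      vertex 11.781 0.440 0.000
      vertex 1.719 3.710 0.000
      vertex 18.000 9.000 0.000
    endloop
  endfacet
  facet normal 0.7644 0.5553 0.3276
    outer loop
      vertex 18.000 9.000 0.000
      vertex 11.781 17.560 0.000
      vertex 9.000 9.000 21.000
    endloop
  endfacet
  facet normal -0.2920 0.8986 0.3276
    outer loop
      vertex 11.781 17.560 0.000
      vertex 1.719 14.290 0.000
      vertex 9.000 9.000 21.000
    endloop
  endfacet
  facet normal -0.9448 0.0000 0.3276
    outer loop
      vertex 1.719 14.290 0.000
      vertex 1.719 3.710 0.000
      vertex 9.000 9.000 21.000
    endloop
  endfacet
  facet normal -0.2920 -0.8986 0.3276
    outer loop
      vertex 1.719 3.710 0.000
      vertex 11.781 0.440 0.000
      vertex 9.000 9.000 21.000
    endloop
  endfacet
  facet normal 0.7644 -0.5553 0.3276
    outer loop
      vertex 11.781 0.440 0.000
      vertex 18.000 9.000 0.000
      vertex 9.000 9.000 21.000
    endloop
  endfacet
endsolid part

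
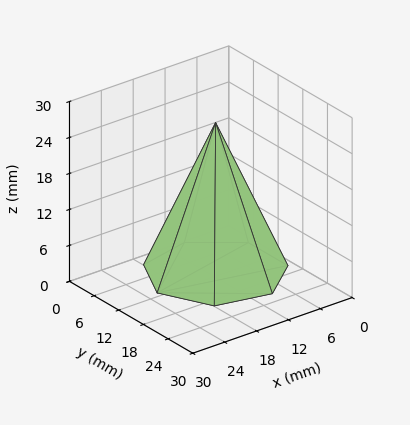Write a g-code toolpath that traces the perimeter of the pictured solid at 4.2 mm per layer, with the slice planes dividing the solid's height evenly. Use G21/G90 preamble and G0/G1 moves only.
Reading the render: the shape is a regular 7-sided pyramid, base circumscribed radius ≈ 11 mm, apex at z ≈ 25 mm (dimensions read to the nearest mm from the axis ticks). For the g-code, the solid's height is divided into equal slices at the stated Δz and each level perimeter traced with G1 moves after a G0 lift.

; perimeter-only toolpath
G21 ; units = mm
G90 ; absolute positioning
G28 ; home
; layer 1
G0 Z4.2
G0 X20.2 Y11.0
G1 X16.8 Y18.2
G1 X9.0 Y19.9
G1 X2.8 Y15.0
G1 X2.8 Y7.0
G1 X9.0 Y2.1
G1 X16.8 Y3.8
G1 X20.2 Y11.0
; layer 2
G0 Z8.3
G0 X18.3 Y11.0
G1 X15.6 Y16.7
G1 X9.4 Y18.1
G1 X4.4 Y14.2
G1 X4.4 Y7.8
G1 X9.4 Y3.9
G1 X15.6 Y5.3
G1 X18.3 Y11.0
; layer 3
G0 Z12.5
G0 X16.5 Y11.0
G1 X14.4 Y15.3
G1 X9.8 Y16.4
G1 X6.0 Y13.4
G1 X6.0 Y8.6
G1 X9.8 Y5.7
G1 X14.4 Y6.7
G1 X16.5 Y11.0
; layer 4
G0 Z16.7
G0 X14.7 Y11.0
G1 X13.3 Y13.9
G1 X10.2 Y14.6
G1 X7.7 Y12.6
G1 X7.7 Y9.4
G1 X10.2 Y7.4
G1 X13.3 Y8.1
G1 X14.7 Y11.0
; layer 5
G0 Z20.8
G0 X12.8 Y11.0
G1 X12.1 Y12.4
G1 X10.6 Y12.8
G1 X9.4 Y11.8
G1 X9.4 Y10.2
G1 X10.6 Y9.2
G1 X12.1 Y9.6
G1 X12.8 Y11.0
M2 ; end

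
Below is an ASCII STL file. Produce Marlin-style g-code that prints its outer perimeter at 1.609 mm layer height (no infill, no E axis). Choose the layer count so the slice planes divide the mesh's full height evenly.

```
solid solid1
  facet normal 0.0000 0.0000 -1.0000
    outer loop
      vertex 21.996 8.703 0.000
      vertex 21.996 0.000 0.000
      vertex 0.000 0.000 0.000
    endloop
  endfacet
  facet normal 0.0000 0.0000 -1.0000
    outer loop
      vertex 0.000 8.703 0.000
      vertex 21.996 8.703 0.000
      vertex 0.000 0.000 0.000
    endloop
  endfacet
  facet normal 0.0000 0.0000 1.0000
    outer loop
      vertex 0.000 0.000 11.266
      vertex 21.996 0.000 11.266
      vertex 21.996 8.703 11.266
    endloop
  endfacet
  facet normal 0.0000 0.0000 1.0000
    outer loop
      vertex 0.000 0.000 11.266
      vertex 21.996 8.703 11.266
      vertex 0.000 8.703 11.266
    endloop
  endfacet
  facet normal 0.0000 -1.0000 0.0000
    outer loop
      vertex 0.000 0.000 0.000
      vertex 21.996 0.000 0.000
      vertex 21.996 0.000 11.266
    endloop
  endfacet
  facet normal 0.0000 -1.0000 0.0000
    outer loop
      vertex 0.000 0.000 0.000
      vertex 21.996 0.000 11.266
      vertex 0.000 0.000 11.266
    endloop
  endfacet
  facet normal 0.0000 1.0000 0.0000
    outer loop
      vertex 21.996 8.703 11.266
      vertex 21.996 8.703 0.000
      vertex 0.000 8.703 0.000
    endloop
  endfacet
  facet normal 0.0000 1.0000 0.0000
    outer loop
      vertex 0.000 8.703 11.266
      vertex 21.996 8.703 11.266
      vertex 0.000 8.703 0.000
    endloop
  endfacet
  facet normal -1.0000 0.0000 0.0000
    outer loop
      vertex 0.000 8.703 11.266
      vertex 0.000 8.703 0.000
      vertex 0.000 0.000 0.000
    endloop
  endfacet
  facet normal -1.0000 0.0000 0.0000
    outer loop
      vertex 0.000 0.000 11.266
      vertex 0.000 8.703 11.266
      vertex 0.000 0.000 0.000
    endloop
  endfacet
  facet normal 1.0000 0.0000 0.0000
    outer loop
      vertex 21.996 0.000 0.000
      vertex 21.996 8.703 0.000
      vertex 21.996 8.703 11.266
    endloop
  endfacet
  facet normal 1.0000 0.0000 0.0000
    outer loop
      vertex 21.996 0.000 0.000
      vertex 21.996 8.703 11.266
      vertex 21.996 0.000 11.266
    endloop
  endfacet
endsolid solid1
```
; perimeter-only toolpath
G21 ; units = mm
G90 ; absolute positioning
G28 ; home
; layer 1
G0 Z1.609
G0 X0.000 Y0.000
G1 X21.996 Y0.000
G1 X21.996 Y8.703
G1 X0.000 Y8.703
G1 X0.000 Y0.000
; layer 2
G0 Z3.219
G0 X0.000 Y0.000
G1 X21.996 Y0.000
G1 X21.996 Y8.703
G1 X0.000 Y8.703
G1 X0.000 Y0.000
; layer 3
G0 Z4.828
G0 X0.000 Y0.000
G1 X21.996 Y0.000
G1 X21.996 Y8.703
G1 X0.000 Y8.703
G1 X0.000 Y0.000
; layer 4
G0 Z6.438
G0 X0.000 Y0.000
G1 X21.996 Y0.000
G1 X21.996 Y8.703
G1 X0.000 Y8.703
G1 X0.000 Y0.000
; layer 5
G0 Z8.047
G0 X0.000 Y0.000
G1 X21.996 Y0.000
G1 X21.996 Y8.703
G1 X0.000 Y8.703
G1 X0.000 Y0.000
; layer 6
G0 Z9.657
G0 X0.000 Y0.000
G1 X21.996 Y0.000
G1 X21.996 Y8.703
G1 X0.000 Y8.703
G1 X0.000 Y0.000
; layer 7
G0 Z11.266
G0 X0.000 Y0.000
G1 X21.996 Y0.000
G1 X21.996 Y8.703
G1 X0.000 Y8.703
G1 X0.000 Y0.000
M2 ; end

The solid is a rectangular box, roughly 22 × 8.7 mm footprint and 11.3 mm tall. Slicing at Δz = 1.609 mm — 7 equal slices spanning the solid's height, so layer i sits at z = i·h/7 — gives 7 non-empty perimeters. Each is a 4-segment closed polygon; G0 lifts to the layer z and rapids to the start vertex, then G1 traces the edges.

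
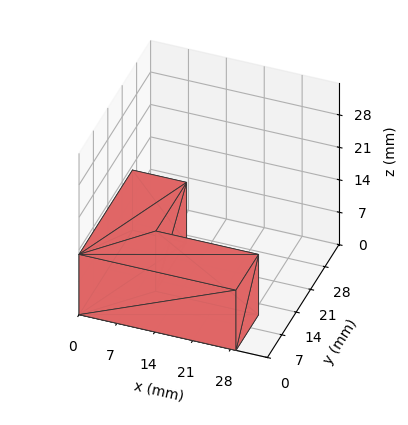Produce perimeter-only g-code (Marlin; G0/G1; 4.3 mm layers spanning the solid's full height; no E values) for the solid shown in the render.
Reading the render: the shape is an L-shaped prism: outer 29 × 26 mm, arm thicknesses ≈ 11 mm (horizontal) and 10 mm (vertical), extruded 13 mm in z (dimensions read to the nearest mm from the axis ticks). For the g-code, the solid's height is divided into equal slices at the stated Δz and each level perimeter traced with G1 moves after a G0 lift.

; perimeter-only toolpath
G21 ; units = mm
G90 ; absolute positioning
G28 ; home
; layer 1
G0 Z4.3
G0 X0.0 Y0.0
G1 X29.0 Y0.0
G1 X29.0 Y11.0
G1 X10.0 Y11.0
G1 X10.0 Y26.0
G1 X0.0 Y26.0
G1 X0.0 Y0.0
; layer 2
G0 Z8.7
G0 X0.0 Y0.0
G1 X29.0 Y0.0
G1 X29.0 Y11.0
G1 X10.0 Y11.0
G1 X10.0 Y26.0
G1 X0.0 Y26.0
G1 X0.0 Y0.0
; layer 3
G0 Z13.0
G0 X0.0 Y0.0
G1 X29.0 Y0.0
G1 X29.0 Y11.0
G1 X10.0 Y11.0
G1 X10.0 Y26.0
G1 X0.0 Y26.0
G1 X0.0 Y0.0
M2 ; end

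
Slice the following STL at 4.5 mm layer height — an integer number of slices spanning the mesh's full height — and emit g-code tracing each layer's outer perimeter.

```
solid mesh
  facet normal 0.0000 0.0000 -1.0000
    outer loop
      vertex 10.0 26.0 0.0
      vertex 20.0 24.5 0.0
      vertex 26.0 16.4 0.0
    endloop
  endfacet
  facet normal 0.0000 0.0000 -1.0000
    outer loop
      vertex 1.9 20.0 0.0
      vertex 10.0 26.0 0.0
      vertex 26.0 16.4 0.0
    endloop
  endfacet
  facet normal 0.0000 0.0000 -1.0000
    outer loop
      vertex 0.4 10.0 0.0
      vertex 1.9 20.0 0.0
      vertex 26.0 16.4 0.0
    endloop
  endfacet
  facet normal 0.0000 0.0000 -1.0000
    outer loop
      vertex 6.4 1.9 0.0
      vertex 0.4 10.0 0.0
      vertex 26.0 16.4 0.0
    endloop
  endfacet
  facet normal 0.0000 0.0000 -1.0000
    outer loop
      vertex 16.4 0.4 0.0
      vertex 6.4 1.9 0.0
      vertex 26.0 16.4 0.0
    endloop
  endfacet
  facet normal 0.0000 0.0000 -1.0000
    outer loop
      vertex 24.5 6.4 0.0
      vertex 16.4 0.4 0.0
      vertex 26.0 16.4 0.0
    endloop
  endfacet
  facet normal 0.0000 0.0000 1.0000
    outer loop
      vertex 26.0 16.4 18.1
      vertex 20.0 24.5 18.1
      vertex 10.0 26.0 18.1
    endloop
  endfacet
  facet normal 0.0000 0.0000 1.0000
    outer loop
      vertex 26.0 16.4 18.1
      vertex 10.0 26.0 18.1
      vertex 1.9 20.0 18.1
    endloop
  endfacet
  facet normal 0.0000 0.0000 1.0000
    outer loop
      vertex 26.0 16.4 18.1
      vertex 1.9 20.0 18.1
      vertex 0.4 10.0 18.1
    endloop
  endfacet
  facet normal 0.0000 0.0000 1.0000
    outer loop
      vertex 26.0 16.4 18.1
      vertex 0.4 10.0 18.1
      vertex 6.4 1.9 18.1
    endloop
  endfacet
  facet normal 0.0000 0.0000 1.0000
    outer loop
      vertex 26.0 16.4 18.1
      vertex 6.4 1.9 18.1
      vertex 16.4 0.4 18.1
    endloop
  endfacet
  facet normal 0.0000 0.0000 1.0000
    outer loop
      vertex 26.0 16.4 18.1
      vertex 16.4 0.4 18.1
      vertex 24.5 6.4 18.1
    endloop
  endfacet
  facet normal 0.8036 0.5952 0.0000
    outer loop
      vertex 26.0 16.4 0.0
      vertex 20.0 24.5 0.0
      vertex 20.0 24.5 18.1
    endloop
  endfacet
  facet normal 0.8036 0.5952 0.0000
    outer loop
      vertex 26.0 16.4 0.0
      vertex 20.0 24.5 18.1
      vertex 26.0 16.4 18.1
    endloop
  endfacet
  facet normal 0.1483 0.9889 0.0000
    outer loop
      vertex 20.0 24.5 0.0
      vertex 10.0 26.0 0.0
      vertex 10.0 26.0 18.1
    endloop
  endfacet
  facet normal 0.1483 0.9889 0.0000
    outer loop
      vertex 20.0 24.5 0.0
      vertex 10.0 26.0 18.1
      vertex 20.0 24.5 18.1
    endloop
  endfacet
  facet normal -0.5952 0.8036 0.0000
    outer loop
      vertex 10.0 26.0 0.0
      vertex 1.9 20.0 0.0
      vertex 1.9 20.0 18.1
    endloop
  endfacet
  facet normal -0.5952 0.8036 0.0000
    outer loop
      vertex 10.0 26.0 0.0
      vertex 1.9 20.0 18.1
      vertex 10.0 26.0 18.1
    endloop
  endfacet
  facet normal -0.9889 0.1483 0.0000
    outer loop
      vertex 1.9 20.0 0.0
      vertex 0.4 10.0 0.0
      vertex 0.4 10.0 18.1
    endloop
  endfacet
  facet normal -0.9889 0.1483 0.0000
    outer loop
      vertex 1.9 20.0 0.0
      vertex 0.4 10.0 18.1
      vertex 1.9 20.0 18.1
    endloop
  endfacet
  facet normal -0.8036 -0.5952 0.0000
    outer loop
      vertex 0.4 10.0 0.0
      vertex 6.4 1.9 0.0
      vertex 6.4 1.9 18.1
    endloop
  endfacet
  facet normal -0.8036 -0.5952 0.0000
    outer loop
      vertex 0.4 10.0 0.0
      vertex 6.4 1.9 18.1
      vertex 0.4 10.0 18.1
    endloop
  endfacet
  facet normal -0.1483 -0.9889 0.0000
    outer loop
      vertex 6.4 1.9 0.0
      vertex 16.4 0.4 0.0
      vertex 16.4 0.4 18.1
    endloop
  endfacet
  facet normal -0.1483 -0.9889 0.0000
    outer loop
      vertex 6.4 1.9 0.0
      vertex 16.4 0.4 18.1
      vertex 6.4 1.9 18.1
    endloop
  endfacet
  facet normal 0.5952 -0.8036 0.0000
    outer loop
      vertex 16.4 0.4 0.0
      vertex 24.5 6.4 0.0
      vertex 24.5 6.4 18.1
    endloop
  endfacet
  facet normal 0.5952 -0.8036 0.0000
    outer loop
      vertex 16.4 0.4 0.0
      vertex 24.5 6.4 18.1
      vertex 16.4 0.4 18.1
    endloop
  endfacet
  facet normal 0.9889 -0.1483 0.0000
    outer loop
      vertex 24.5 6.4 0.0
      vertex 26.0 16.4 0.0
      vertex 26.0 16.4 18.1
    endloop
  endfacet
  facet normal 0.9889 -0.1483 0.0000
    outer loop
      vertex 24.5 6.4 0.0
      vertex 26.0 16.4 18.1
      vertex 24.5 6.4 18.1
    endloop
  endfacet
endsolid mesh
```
; perimeter-only toolpath
G21 ; units = mm
G90 ; absolute positioning
G28 ; home
; layer 1
G0 Z4.5
G0 X26.0 Y16.4
G1 X20.0 Y24.5
G1 X10.0 Y26.0
G1 X1.9 Y20.0
G1 X0.4 Y10.0
G1 X6.4 Y1.9
G1 X16.4 Y0.4
G1 X24.5 Y6.4
G1 X26.0 Y16.4
; layer 2
G0 Z9.1
G0 X26.0 Y16.4
G1 X20.0 Y24.5
G1 X10.0 Y26.0
G1 X1.9 Y20.0
G1 X0.4 Y10.0
G1 X6.4 Y1.9
G1 X16.4 Y0.4
G1 X24.5 Y6.4
G1 X26.0 Y16.4
; layer 3
G0 Z13.6
G0 X26.0 Y16.4
G1 X20.0 Y24.5
G1 X10.0 Y26.0
G1 X1.9 Y20.0
G1 X0.4 Y10.0
G1 X6.4 Y1.9
G1 X16.4 Y0.4
G1 X24.5 Y6.4
G1 X26.0 Y16.4
; layer 4
G0 Z18.1
G0 X26.0 Y16.4
G1 X20.0 Y24.5
G1 X10.0 Y26.0
G1 X1.9 Y20.0
G1 X0.4 Y10.0
G1 X6.4 Y1.9
G1 X16.4 Y0.4
G1 X24.5 Y6.4
G1 X26.0 Y16.4
M2 ; end

The solid is a regular 8-sided prism (a cylinder approximated with 8 flat sides), circumscribed radius ≈ 13.2 mm, height ≈ 18.1 mm. Slicing at Δz = 4.5 mm — 4 equal slices spanning the solid's height, so layer i sits at z = i·h/4 — gives 4 non-empty perimeters. Each is a 8-segment closed polygon; G0 lifts to the layer z and rapids to the start vertex, then G1 traces the edges.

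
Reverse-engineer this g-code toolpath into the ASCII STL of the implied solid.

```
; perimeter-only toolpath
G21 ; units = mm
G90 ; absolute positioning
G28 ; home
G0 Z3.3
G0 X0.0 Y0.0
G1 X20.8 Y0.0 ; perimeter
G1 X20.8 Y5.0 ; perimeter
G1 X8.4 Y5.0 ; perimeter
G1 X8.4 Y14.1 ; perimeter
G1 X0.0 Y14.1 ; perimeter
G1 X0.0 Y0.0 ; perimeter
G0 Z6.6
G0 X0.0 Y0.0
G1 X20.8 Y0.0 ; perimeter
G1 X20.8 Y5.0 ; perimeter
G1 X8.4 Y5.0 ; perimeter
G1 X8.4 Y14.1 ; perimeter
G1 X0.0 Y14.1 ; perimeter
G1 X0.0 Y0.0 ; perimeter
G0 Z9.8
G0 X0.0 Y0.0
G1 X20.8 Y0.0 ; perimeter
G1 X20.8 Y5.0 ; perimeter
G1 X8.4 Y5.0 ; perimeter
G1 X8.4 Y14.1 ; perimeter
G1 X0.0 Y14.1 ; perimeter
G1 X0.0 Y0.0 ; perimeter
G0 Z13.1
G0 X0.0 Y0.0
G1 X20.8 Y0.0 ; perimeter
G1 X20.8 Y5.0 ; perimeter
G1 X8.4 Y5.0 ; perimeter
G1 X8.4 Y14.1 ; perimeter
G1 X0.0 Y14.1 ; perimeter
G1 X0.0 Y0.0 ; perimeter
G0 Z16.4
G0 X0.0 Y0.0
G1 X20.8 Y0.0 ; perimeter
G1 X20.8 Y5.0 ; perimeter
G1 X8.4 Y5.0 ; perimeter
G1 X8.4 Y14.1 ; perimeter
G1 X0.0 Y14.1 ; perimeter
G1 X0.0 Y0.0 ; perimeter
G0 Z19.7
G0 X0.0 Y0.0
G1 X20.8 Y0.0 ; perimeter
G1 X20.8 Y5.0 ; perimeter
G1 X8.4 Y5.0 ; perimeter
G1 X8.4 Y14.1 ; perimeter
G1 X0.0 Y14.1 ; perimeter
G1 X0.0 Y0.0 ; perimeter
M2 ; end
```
solid part
  facet normal 0.0000 0.0000 -1.0000
    outer loop
      vertex 20.8 5.0 0.0
      vertex 20.8 0.0 0.0
      vertex 0.0 0.0 0.0
    endloop
  endfacet
  facet normal 0.0000 0.0000 -1.0000
    outer loop
      vertex 8.4 5.0 0.0
      vertex 20.8 5.0 0.0
      vertex 0.0 0.0 0.0
    endloop
  endfacet
  facet normal 0.0000 0.0000 -1.0000
    outer loop
      vertex 8.4 14.1 0.0
      vertex 8.4 5.0 0.0
      vertex 0.0 0.0 0.0
    endloop
  endfacet
  facet normal 0.0000 0.0000 -1.0000
    outer loop
      vertex 0.0 14.1 0.0
      vertex 8.4 14.1 0.0
      vertex 0.0 0.0 0.0
    endloop
  endfacet
  facet normal 0.0000 0.0000 1.0000
    outer loop
      vertex 0.0 0.0 19.7
      vertex 20.8 0.0 19.7
      vertex 20.8 5.0 19.7
    endloop
  endfacet
  facet normal 0.0000 0.0000 1.0000
    outer loop
      vertex 0.0 0.0 19.7
      vertex 20.8 5.0 19.7
      vertex 8.4 5.0 19.7
    endloop
  endfacet
  facet normal 0.0000 0.0000 1.0000
    outer loop
      vertex 0.0 0.0 19.7
      vertex 8.4 5.0 19.7
      vertex 8.4 14.1 19.7
    endloop
  endfacet
  facet normal 0.0000 0.0000 1.0000
    outer loop
      vertex 0.0 0.0 19.7
      vertex 8.4 14.1 19.7
      vertex 0.0 14.1 19.7
    endloop
  endfacet
  facet normal 0.0000 -1.0000 0.0000
    outer loop
      vertex 0.0 0.0 0.0
      vertex 20.8 0.0 0.0
      vertex 20.8 0.0 19.7
    endloop
  endfacet
  facet normal 0.0000 -1.0000 0.0000
    outer loop
      vertex 0.0 0.0 0.0
      vertex 20.8 0.0 19.7
      vertex 0.0 0.0 19.7
    endloop
  endfacet
  facet normal 1.0000 0.0000 0.0000
    outer loop
      vertex 20.8 0.0 0.0
      vertex 20.8 5.0 0.0
      vertex 20.8 5.0 19.7
    endloop
  endfacet
  facet normal 1.0000 0.0000 0.0000
    outer loop
      vertex 20.8 0.0 0.0
      vertex 20.8 5.0 19.7
      vertex 20.8 0.0 19.7
    endloop
  endfacet
  facet normal 0.0000 1.0000 0.0000
    outer loop
      vertex 20.8 5.0 0.0
      vertex 8.4 5.0 0.0
      vertex 8.4 5.0 19.7
    endloop
  endfacet
  facet normal 0.0000 1.0000 0.0000
    outer loop
      vertex 20.8 5.0 0.0
      vertex 8.4 5.0 19.7
      vertex 20.8 5.0 19.7
    endloop
  endfacet
  facet normal 1.0000 0.0000 0.0000
    outer loop
      vertex 8.4 5.0 0.0
      vertex 8.4 14.1 0.0
      vertex 8.4 14.1 19.7
    endloop
  endfacet
  facet normal 1.0000 0.0000 0.0000
    outer loop
      vertex 8.4 5.0 0.0
      vertex 8.4 14.1 19.7
      vertex 8.4 5.0 19.7
    endloop
  endfacet
  facet normal 0.0000 1.0000 0.0000
    outer loop
      vertex 8.4 14.1 0.0
      vertex 0.0 14.1 0.0
      vertex 0.0 14.1 19.7
    endloop
  endfacet
  facet normal 0.0000 1.0000 0.0000
    outer loop
      vertex 8.4 14.1 0.0
      vertex 0.0 14.1 19.7
      vertex 8.4 14.1 19.7
    endloop
  endfacet
  facet normal -1.0000 0.0000 0.0000
    outer loop
      vertex 0.0 14.1 0.0
      vertex 0.0 0.0 0.0
      vertex 0.0 0.0 19.7
    endloop
  endfacet
  facet normal -1.0000 0.0000 0.0000
    outer loop
      vertex 0.0 14.1 0.0
      vertex 0.0 0.0 19.7
      vertex 0.0 14.1 19.7
    endloop
  endfacet
endsolid part

The G0 Z moves step by Δz≈3.3 mm. Every layer's G1 loop is the same polygon, so the solid is a straight extrusion of it from z=0 to z≈19.7. Closing with flat bottom and top caps and triangulating gives 20 facets — an L-shaped prism: outer 20.8 × 14.1 mm, arm thicknesses ≈ 5 mm (horizontal) and 8.4 mm (vertical), extruded 19.7 mm in z.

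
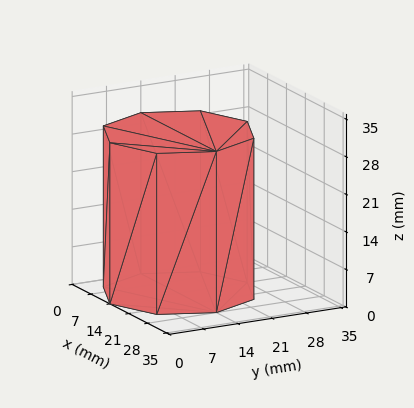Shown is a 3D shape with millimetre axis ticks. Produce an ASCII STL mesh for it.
Reading the render: the shape is a regular 8-sided prism (a cylinder approximated with 8 flat sides), circumscribed radius ≈ 14 mm, height ≈ 30 mm (dimensions read to the nearest mm from the axis ticks). For the STL, each face is triangulated and given an outward normal.

solid part
  facet normal 0.0000 0.0000 -1.0000
    outer loop
      vertex 14.00 28.00 0.00
      vertex 23.90 23.90 0.00
      vertex 28.00 14.00 0.00
    endloop
  endfacet
  facet normal 0.0000 0.0000 -1.0000
    outer loop
      vertex 4.10 23.90 0.00
      vertex 14.00 28.00 0.00
      vertex 28.00 14.00 0.00
    endloop
  endfacet
  facet normal 0.0000 0.0000 -1.0000
    outer loop
      vertex 0.00 14.00 0.00
      vertex 4.10 23.90 0.00
      vertex 28.00 14.00 0.00
    endloop
  endfacet
  facet normal 0.0000 0.0000 -1.0000
    outer loop
      vertex 4.10 4.10 0.00
      vertex 0.00 14.00 0.00
      vertex 28.00 14.00 0.00
    endloop
  endfacet
  facet normal 0.0000 0.0000 -1.0000
    outer loop
      vertex 14.00 0.00 0.00
      vertex 4.10 4.10 0.00
      vertex 28.00 14.00 0.00
    endloop
  endfacet
  facet normal 0.0000 0.0000 -1.0000
    outer loop
      vertex 23.90 4.10 0.00
      vertex 14.00 0.00 0.00
      vertex 28.00 14.00 0.00
    endloop
  endfacet
  facet normal 0.0000 0.0000 1.0000
    outer loop
      vertex 28.00 14.00 30.00
      vertex 23.90 23.90 30.00
      vertex 14.00 28.00 30.00
    endloop
  endfacet
  facet normal 0.0000 0.0000 1.0000
    outer loop
      vertex 28.00 14.00 30.00
      vertex 14.00 28.00 30.00
      vertex 4.10 23.90 30.00
    endloop
  endfacet
  facet normal 0.0000 0.0000 1.0000
    outer loop
      vertex 28.00 14.00 30.00
      vertex 4.10 23.90 30.00
      vertex 0.00 14.00 30.00
    endloop
  endfacet
  facet normal 0.0000 0.0000 1.0000
    outer loop
      vertex 28.00 14.00 30.00
      vertex 0.00 14.00 30.00
      vertex 4.10 4.10 30.00
    endloop
  endfacet
  facet normal 0.0000 0.0000 1.0000
    outer loop
      vertex 28.00 14.00 30.00
      vertex 4.10 4.10 30.00
      vertex 14.00 0.00 30.00
    endloop
  endfacet
  facet normal 0.0000 0.0000 1.0000
    outer loop
      vertex 28.00 14.00 30.00
      vertex 14.00 0.00 30.00
      vertex 23.90 4.10 30.00
    endloop
  endfacet
  facet normal 0.9239 0.3826 0.0000
    outer loop
      vertex 28.00 14.00 0.00
      vertex 23.90 23.90 0.00
      vertex 23.90 23.90 30.00
    endloop
  endfacet
  facet normal 0.9239 0.3826 0.0000
    outer loop
      vertex 28.00 14.00 0.00
      vertex 23.90 23.90 30.00
      vertex 28.00 14.00 30.00
    endloop
  endfacet
  facet normal 0.3826 0.9239 0.0000
    outer loop
      vertex 23.90 23.90 0.00
      vertex 14.00 28.00 0.00
      vertex 14.00 28.00 30.00
    endloop
  endfacet
  facet normal 0.3826 0.9239 0.0000
    outer loop
      vertex 23.90 23.90 0.00
      vertex 14.00 28.00 30.00
      vertex 23.90 23.90 30.00
    endloop
  endfacet
  facet normal -0.3826 0.9239 0.0000
    outer loop
      vertex 14.00 28.00 0.00
      vertex 4.10 23.90 0.00
      vertex 4.10 23.90 30.00
    endloop
  endfacet
  facet normal -0.3826 0.9239 0.0000
    outer loop
      vertex 14.00 28.00 0.00
      vertex 4.10 23.90 30.00
      vertex 14.00 28.00 30.00
    endloop
  endfacet
  facet normal -0.9239 0.3826 0.0000
    outer loop
      vertex 4.10 23.90 0.00
      vertex 0.00 14.00 0.00
      vertex 0.00 14.00 30.00
    endloop
  endfacet
  facet normal -0.9239 0.3826 0.0000
    outer loop
      vertex 4.10 23.90 0.00
      vertex 0.00 14.00 30.00
      vertex 4.10 23.90 30.00
    endloop
  endfacet
  facet normal -0.9239 -0.3826 0.0000
    outer loop
      vertex 0.00 14.00 0.00
      vertex 4.10 4.10 0.00
      vertex 4.10 4.10 30.00
    endloop
  endfacet
  facet normal -0.9239 -0.3826 0.0000
    outer loop
      vertex 0.00 14.00 0.00
      vertex 4.10 4.10 30.00
      vertex 0.00 14.00 30.00
    endloop
  endfacet
  facet normal -0.3826 -0.9239 0.0000
    outer loop
      vertex 4.10 4.10 0.00
      vertex 14.00 0.00 0.00
      vertex 14.00 0.00 30.00
    endloop
  endfacet
  facet normal -0.3826 -0.9239 0.0000
    outer loop
      vertex 4.10 4.10 0.00
      vertex 14.00 0.00 30.00
      vertex 4.10 4.10 30.00
    endloop
  endfacet
  facet normal 0.3826 -0.9239 0.0000
    outer loop
      vertex 14.00 0.00 0.00
      vertex 23.90 4.10 0.00
      vertex 23.90 4.10 30.00
    endloop
  endfacet
  facet normal 0.3826 -0.9239 0.0000
    outer loop
      vertex 14.00 0.00 0.00
      vertex 23.90 4.10 30.00
      vertex 14.00 0.00 30.00
    endloop
  endfacet
  facet normal 0.9239 -0.3826 0.0000
    outer loop
      vertex 23.90 4.10 0.00
      vertex 28.00 14.00 0.00
      vertex 28.00 14.00 30.00
    endloop
  endfacet
  facet normal 0.9239 -0.3826 0.0000
    outer loop
      vertex 23.90 4.10 0.00
      vertex 28.00 14.00 30.00
      vertex 23.90 4.10 30.00
    endloop
  endfacet
endsolid part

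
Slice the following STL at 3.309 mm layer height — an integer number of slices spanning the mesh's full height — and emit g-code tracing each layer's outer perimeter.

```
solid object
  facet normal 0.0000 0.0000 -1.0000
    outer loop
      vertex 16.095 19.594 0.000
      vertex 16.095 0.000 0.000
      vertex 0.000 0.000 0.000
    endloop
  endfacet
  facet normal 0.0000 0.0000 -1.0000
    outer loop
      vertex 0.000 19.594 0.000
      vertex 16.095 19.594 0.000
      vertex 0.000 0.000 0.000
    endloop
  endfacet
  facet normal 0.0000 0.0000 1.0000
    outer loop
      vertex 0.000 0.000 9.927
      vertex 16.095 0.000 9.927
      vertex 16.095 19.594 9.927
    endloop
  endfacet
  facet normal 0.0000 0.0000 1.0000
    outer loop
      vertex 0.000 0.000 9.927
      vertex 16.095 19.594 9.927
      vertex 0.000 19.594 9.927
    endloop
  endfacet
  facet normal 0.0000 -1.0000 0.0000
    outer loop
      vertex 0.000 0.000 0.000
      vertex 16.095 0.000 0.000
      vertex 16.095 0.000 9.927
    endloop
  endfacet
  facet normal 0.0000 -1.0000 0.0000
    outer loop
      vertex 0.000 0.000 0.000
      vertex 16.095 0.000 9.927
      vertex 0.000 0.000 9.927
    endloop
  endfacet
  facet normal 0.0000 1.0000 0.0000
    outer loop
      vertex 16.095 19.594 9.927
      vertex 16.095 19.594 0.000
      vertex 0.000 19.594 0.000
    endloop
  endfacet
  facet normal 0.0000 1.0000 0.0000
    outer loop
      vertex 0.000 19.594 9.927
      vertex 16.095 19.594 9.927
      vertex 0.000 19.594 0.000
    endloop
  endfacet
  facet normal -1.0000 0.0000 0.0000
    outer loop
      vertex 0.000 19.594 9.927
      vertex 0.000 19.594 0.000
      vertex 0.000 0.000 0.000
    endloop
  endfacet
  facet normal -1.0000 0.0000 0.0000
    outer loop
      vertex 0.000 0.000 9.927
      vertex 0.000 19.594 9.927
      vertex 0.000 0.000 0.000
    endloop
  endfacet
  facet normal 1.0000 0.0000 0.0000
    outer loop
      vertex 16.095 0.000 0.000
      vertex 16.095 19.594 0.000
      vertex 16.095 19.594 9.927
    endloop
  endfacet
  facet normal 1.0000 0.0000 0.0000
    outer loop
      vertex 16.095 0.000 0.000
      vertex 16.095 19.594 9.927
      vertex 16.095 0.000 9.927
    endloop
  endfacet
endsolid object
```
; perimeter-only toolpath
G21 ; units = mm
G90 ; absolute positioning
G28 ; home
; layer 1
G0 Z3.309
G0 X0.000 Y0.000
G1 X16.095 Y0.000
G1 X16.095 Y19.594
G1 X0.000 Y19.594
G1 X0.000 Y0.000
; layer 2
G0 Z6.618
G0 X0.000 Y0.000
G1 X16.095 Y0.000
G1 X16.095 Y19.594
G1 X0.000 Y19.594
G1 X0.000 Y0.000
; layer 3
G0 Z9.927
G0 X0.000 Y0.000
G1 X16.095 Y0.000
G1 X16.095 Y19.594
G1 X0.000 Y19.594
G1 X0.000 Y0.000
M2 ; end

The solid is a rectangular box, roughly 16.1 × 19.6 mm footprint and 9.93 mm tall. Slicing at Δz = 3.309 mm — 3 equal slices spanning the solid's height, so layer i sits at z = i·h/3 — gives 3 non-empty perimeters. Each is a 4-segment closed polygon; G0 lifts to the layer z and rapids to the start vertex, then G1 traces the edges.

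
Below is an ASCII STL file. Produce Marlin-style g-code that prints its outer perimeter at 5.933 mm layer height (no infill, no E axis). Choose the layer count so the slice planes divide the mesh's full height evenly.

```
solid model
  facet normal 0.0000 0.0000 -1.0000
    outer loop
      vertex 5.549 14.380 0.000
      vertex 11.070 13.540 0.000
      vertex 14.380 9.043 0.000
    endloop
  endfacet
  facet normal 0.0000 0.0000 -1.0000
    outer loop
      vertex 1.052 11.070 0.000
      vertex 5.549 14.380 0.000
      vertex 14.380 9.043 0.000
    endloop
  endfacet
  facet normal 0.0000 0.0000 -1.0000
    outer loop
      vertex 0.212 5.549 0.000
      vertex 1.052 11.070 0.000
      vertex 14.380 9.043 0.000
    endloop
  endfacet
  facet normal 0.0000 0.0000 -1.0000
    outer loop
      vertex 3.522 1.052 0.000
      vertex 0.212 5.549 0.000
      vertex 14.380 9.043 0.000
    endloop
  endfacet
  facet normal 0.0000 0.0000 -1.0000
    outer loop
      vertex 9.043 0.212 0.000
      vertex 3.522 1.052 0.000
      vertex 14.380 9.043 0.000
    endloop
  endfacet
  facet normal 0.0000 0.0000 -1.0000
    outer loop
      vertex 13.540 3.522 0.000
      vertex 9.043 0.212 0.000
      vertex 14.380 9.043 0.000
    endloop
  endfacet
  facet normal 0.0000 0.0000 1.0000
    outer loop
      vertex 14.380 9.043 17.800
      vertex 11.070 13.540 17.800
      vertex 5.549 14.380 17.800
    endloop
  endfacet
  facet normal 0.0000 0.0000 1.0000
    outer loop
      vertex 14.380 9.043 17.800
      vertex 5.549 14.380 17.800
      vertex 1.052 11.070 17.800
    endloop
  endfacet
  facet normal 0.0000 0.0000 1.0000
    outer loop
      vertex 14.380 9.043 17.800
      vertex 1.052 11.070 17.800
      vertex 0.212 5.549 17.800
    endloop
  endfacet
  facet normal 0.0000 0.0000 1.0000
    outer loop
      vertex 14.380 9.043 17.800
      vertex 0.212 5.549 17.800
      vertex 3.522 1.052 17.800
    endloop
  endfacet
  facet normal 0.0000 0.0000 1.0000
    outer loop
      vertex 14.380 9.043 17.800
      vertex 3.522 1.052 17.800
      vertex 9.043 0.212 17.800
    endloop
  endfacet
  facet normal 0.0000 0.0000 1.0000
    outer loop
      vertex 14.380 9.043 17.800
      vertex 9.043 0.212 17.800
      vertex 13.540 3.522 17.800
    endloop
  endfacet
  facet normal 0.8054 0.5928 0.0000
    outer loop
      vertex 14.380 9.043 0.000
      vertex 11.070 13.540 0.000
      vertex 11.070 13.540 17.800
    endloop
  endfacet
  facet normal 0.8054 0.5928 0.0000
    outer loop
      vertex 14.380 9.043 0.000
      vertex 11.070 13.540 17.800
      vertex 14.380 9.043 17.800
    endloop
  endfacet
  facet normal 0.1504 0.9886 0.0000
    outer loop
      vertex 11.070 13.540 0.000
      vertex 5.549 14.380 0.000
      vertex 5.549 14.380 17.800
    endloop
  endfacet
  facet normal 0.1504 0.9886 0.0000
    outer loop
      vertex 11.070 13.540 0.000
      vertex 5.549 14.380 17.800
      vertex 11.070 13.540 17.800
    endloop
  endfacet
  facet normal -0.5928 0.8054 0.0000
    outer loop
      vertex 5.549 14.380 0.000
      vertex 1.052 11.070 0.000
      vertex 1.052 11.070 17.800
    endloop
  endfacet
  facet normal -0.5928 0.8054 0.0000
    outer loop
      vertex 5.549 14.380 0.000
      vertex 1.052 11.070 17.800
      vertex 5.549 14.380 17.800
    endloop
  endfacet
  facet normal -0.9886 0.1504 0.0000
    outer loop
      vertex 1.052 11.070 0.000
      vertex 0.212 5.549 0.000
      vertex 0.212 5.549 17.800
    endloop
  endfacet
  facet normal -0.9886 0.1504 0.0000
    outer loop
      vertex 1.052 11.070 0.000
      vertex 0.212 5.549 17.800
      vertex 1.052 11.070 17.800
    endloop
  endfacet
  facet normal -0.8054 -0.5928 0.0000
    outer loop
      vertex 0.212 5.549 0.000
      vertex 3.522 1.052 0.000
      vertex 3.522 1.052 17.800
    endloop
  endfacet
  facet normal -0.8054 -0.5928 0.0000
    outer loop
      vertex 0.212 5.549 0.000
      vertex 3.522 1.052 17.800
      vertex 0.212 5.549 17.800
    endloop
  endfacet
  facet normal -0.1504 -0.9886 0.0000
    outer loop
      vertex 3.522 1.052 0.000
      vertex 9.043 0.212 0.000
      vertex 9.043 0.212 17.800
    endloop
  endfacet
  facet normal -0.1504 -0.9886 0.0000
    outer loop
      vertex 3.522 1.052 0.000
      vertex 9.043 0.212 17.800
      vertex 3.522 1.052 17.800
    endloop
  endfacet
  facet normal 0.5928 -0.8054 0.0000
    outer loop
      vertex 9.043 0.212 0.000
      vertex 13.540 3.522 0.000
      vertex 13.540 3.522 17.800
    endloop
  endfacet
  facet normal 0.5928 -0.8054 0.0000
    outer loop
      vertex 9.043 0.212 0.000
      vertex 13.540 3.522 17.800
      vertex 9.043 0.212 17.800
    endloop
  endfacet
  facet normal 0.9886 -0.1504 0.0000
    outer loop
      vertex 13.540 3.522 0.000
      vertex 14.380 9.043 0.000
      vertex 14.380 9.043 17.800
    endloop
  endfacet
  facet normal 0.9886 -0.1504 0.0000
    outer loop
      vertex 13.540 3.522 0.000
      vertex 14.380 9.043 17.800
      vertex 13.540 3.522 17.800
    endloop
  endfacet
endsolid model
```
; perimeter-only toolpath
G21 ; units = mm
G90 ; absolute positioning
G28 ; home
; layer 1
G0 Z5.933
G0 X14.380 Y9.043
G1 X11.070 Y13.540
G1 X5.549 Y14.380
G1 X1.052 Y11.070
G1 X0.212 Y5.549
G1 X3.522 Y1.052
G1 X9.043 Y0.212
G1 X13.540 Y3.522
G1 X14.380 Y9.043
; layer 2
G0 Z11.867
G0 X14.380 Y9.043
G1 X11.070 Y13.540
G1 X5.549 Y14.380
G1 X1.052 Y11.070
G1 X0.212 Y5.549
G1 X3.522 Y1.052
G1 X9.043 Y0.212
G1 X13.540 Y3.522
G1 X14.380 Y9.043
; layer 3
G0 Z17.800
G0 X14.380 Y9.043
G1 X11.070 Y13.540
G1 X5.549 Y14.380
G1 X1.052 Y11.070
G1 X0.212 Y5.549
G1 X3.522 Y1.052
G1 X9.043 Y0.212
G1 X13.540 Y3.522
G1 X14.380 Y9.043
M2 ; end

The solid is a regular 8-sided prism (a cylinder approximated with 8 flat sides), circumscribed radius ≈ 7.3 mm, height ≈ 17.8 mm. Slicing at Δz = 5.933 mm — 3 equal slices spanning the solid's height, so layer i sits at z = i·h/3 — gives 3 non-empty perimeters. Each is a 8-segment closed polygon; G0 lifts to the layer z and rapids to the start vertex, then G1 traces the edges.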